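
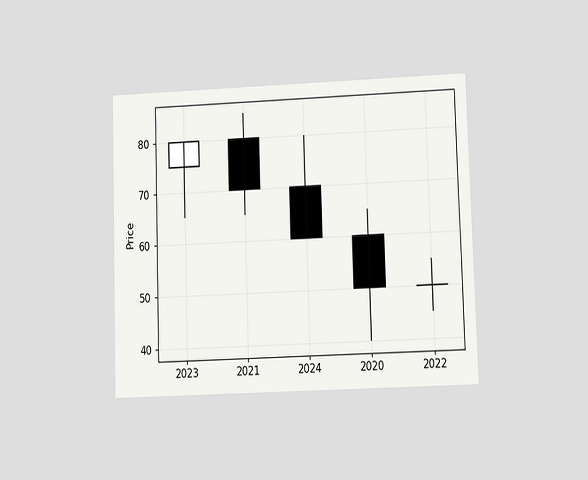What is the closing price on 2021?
70

The chart is viewed at a slight angle. The 2021 candle closes at 70.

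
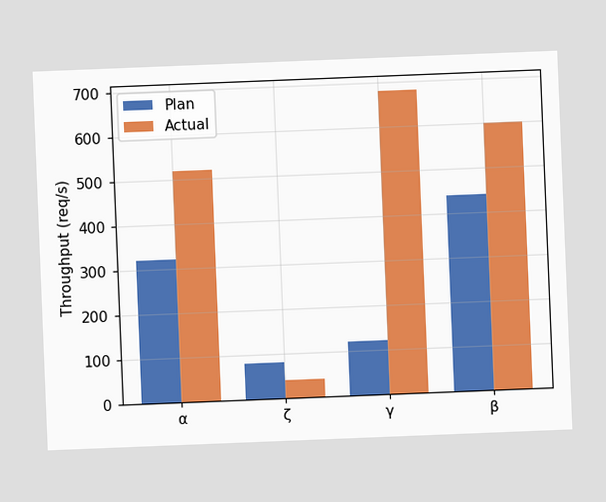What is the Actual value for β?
600req/s

The chart is tilted about 2° counter-clockwise. The Actual bar at β reaches 600req/s on the y-axis.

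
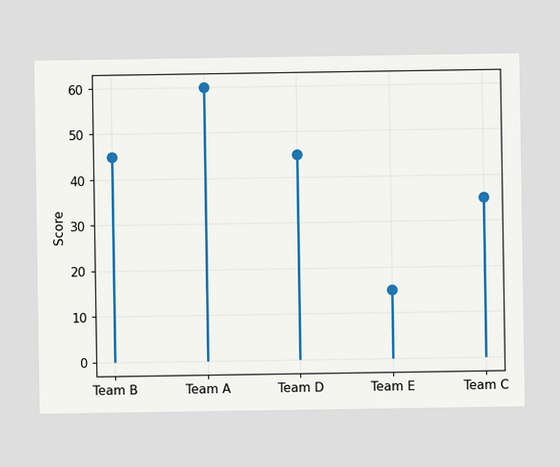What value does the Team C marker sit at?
35

The Team C marker sits at 35.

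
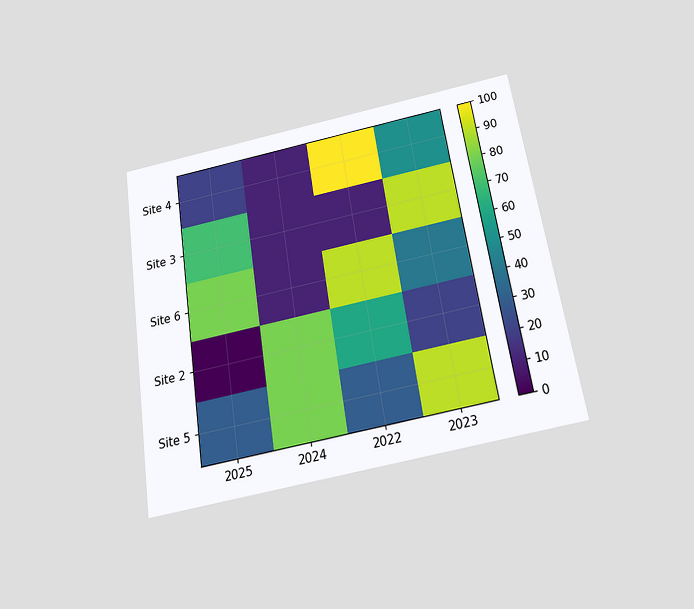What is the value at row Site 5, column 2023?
90

The chart is tilted about 9° counter-clockwise and viewed slightly from below. Matching cell (Site 5, 2023) against the colorbar gives 90.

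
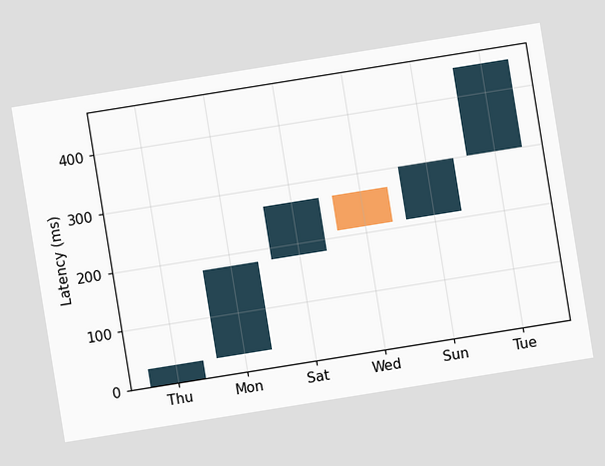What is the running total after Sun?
300ms

The chart is tilted about 9° counter-clockwise. After Sun the running total reaches 300ms.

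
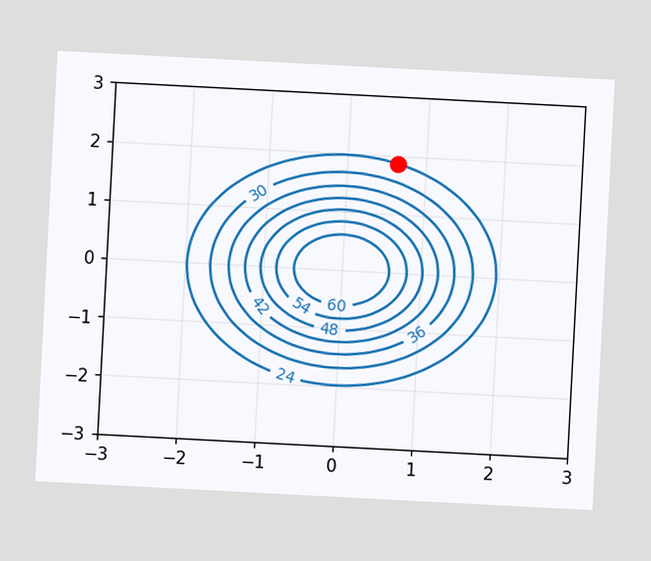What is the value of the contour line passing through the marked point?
The chart is tilted about 3° clockwise. The marked point sits on the contour labelled 24.

24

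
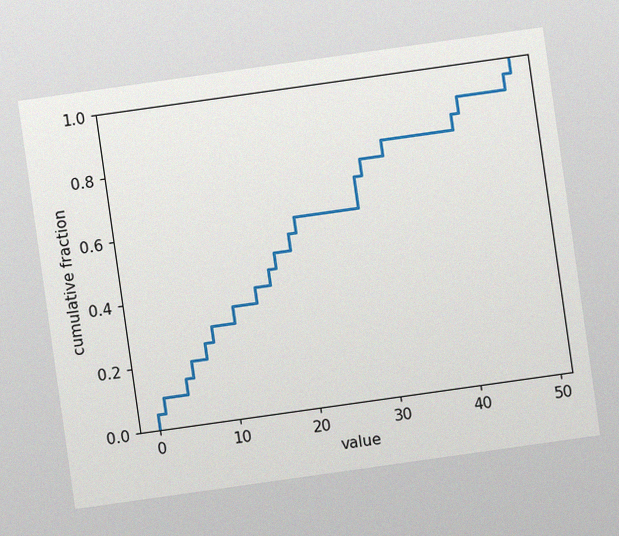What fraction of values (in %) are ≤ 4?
15%

The chart is tilted about 8° counter-clockwise, with some photo noise. At x=4 the ECDF step is at 15%.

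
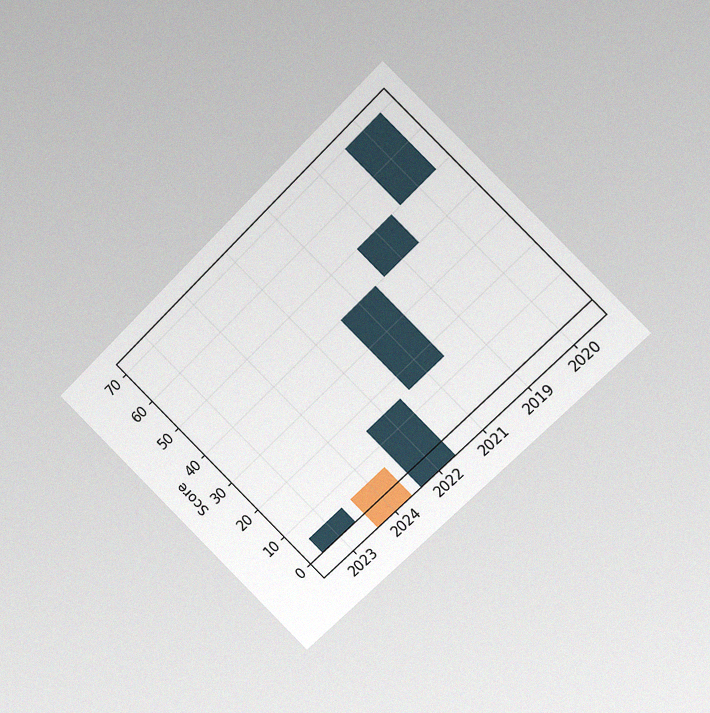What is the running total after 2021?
The chart is tilted about 45° counter-clockwise and viewed at a slight angle, with some photo noise. After 2021 the running total reaches 40.

40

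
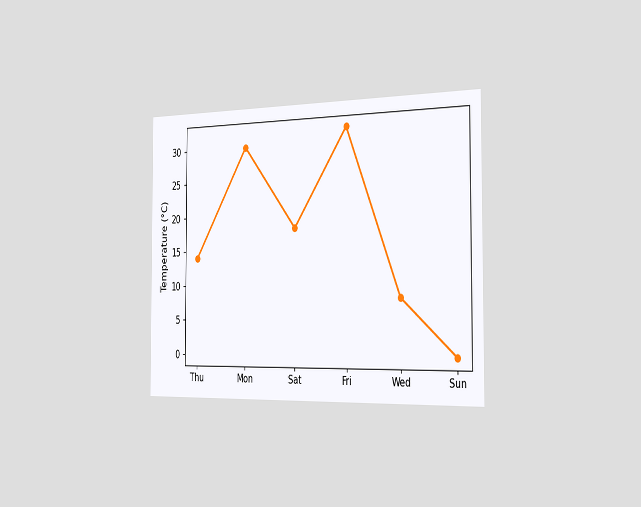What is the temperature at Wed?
The chart is viewed slightly from the right. At Wed, the line is at 8°C.

8°C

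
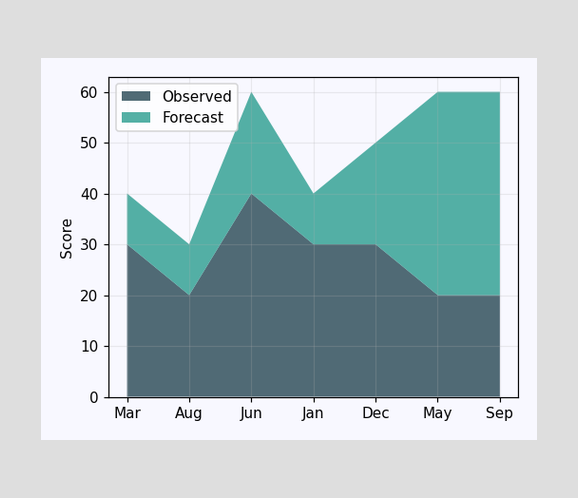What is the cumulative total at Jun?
The stacked total at Jun reaches 60.

60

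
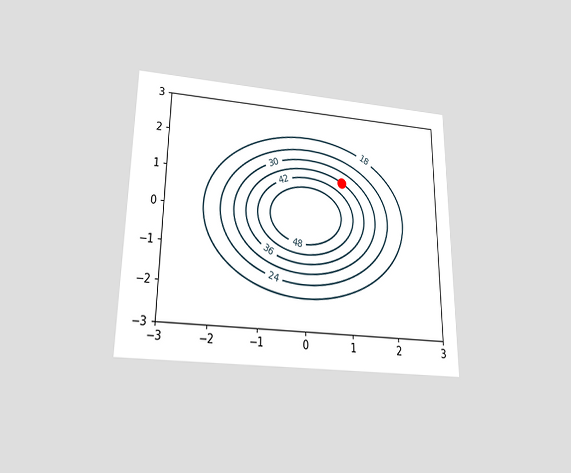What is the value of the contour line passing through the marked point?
36

The chart is viewed slightly from below. The marked point sits on the contour labelled 36.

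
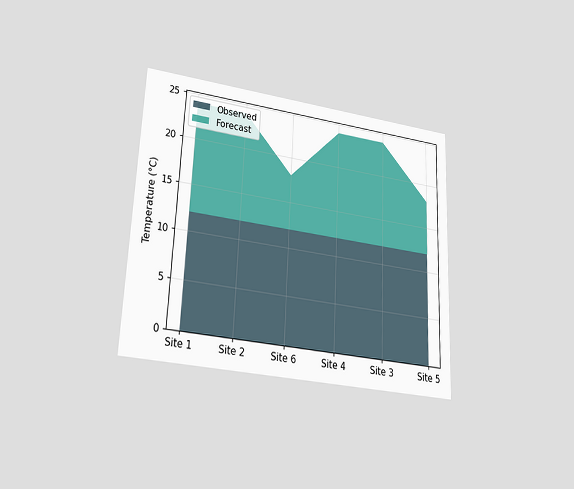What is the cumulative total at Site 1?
The chart is tilted about 2° clockwise and viewed at a slight angle. The stacked total at Site 1 reaches 24°C.

24°C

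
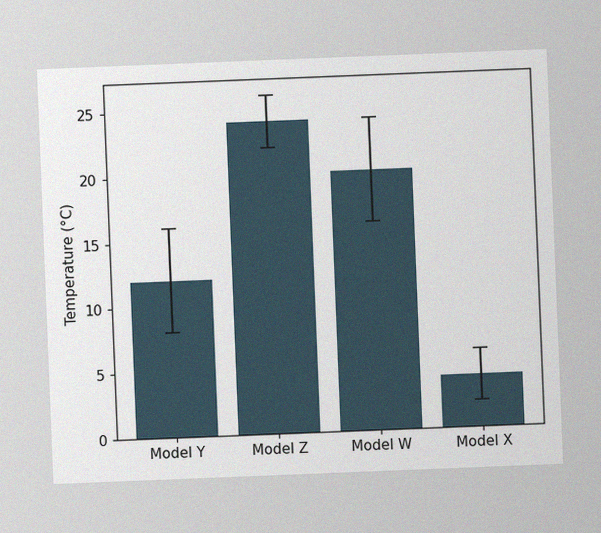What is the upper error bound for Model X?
The chart is tilted about 2° counter-clockwise, with some photo noise. The Model X bar's upper whisker reaches 6°C.

6°C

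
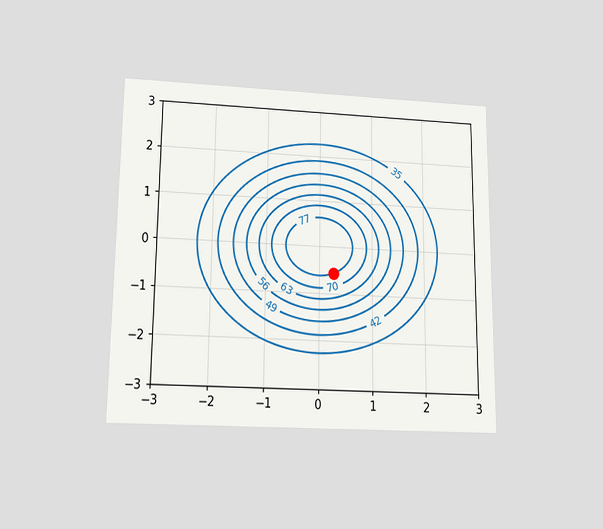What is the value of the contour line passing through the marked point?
The chart is viewed slightly from below. The marked point sits on the contour labelled 77.

77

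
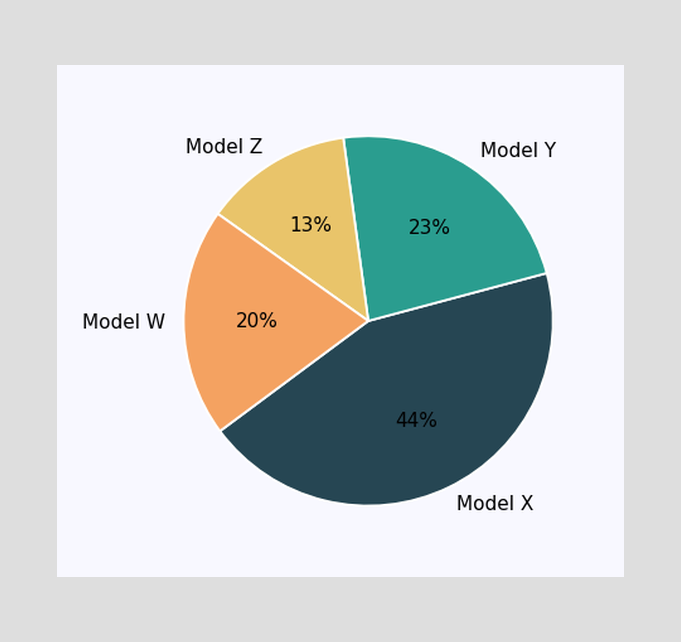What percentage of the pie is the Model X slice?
The Model X slice takes up 44% of the pie.

44%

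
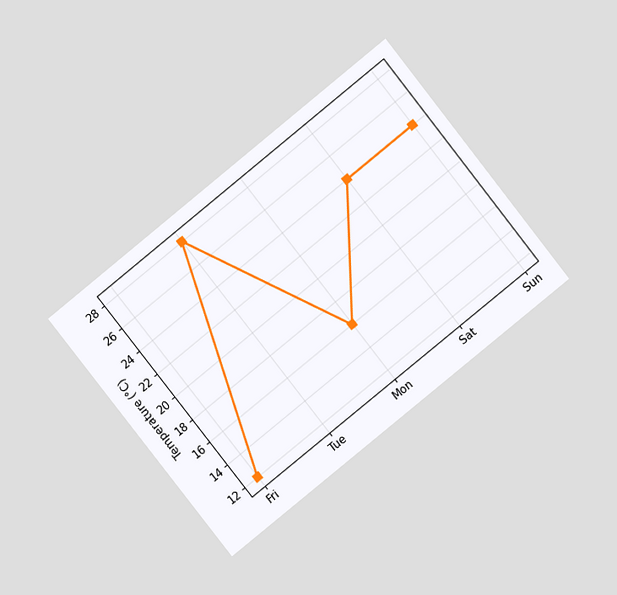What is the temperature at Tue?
28°C

The chart is tilted about 39° counter-clockwise and viewed at a slight angle. At Tue, the line is at 28°C.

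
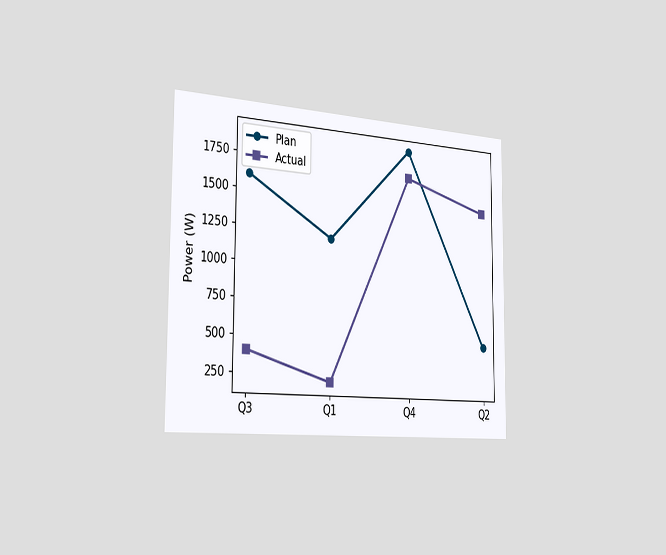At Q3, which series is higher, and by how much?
Plan, by 1200W

The chart is viewed slightly from the left. At Q3, Plan sits above the other line by 1200W.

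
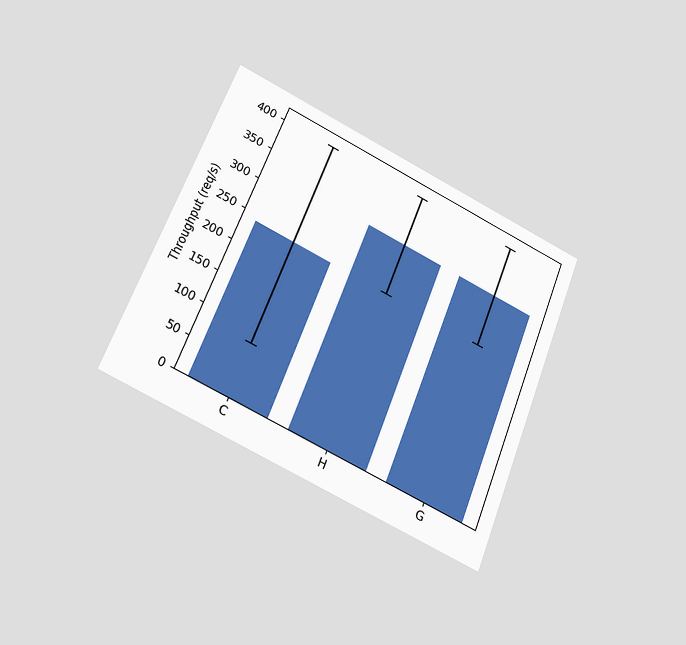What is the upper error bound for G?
The chart is tilted about 21° clockwise and viewed slightly from below. The G bar's upper whisker reaches 400req/s.

400req/s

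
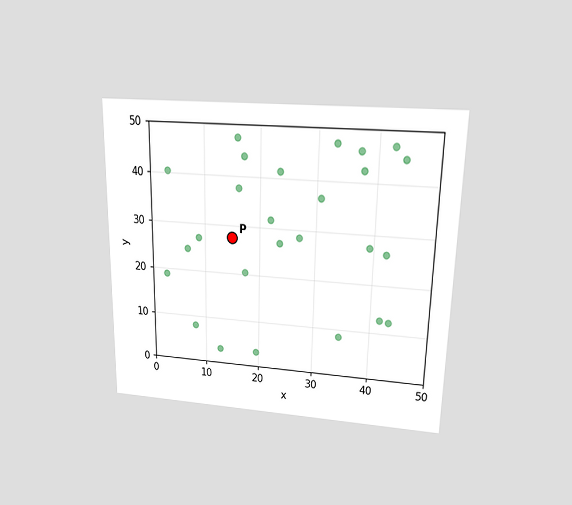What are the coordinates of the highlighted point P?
(15, 27.5)

The chart is viewed slightly from above. Following the gridlines from P to each axis, P sits at (15, 27.5).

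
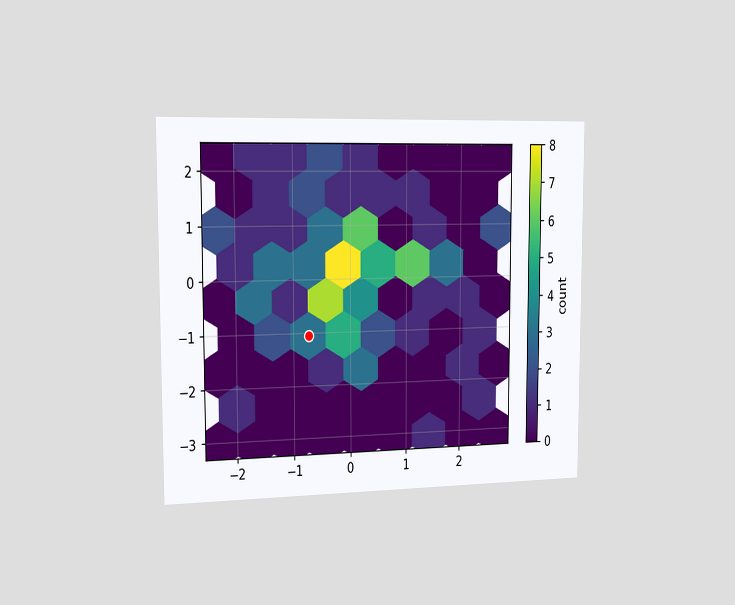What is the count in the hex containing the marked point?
The chart is viewed slightly from the left. The marked hex reads 3 on the colorbar.

3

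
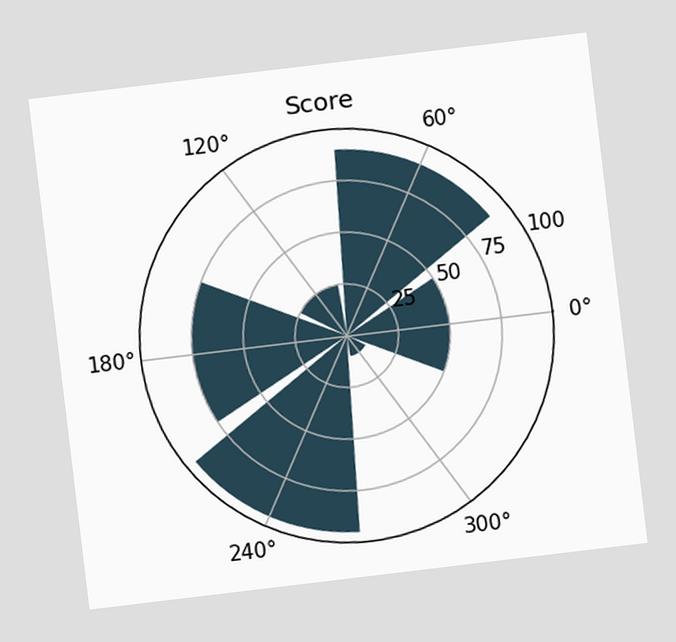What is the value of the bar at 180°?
75

The chart is tilted about 7° counter-clockwise. The bar at 180° reaches 75 on the radial axis.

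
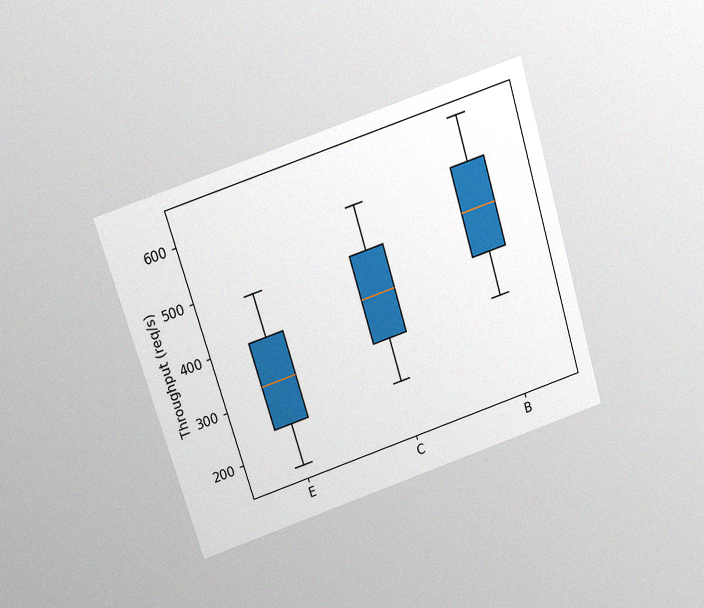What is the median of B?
The chart is tilted about 17° counter-clockwise and viewed slightly from above, with some photo noise. The median line in the B box sits at 480req/s.

480req/s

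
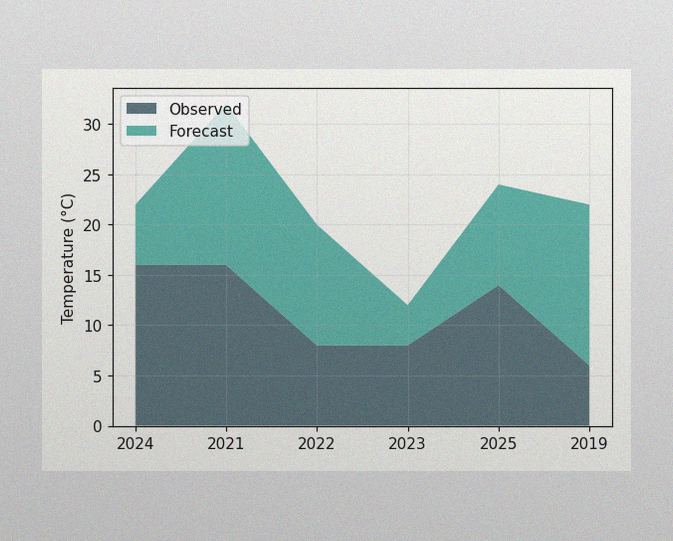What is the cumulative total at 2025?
The image has some photo noise and uneven lighting. The stacked total at 2025 reaches 24°C.

24°C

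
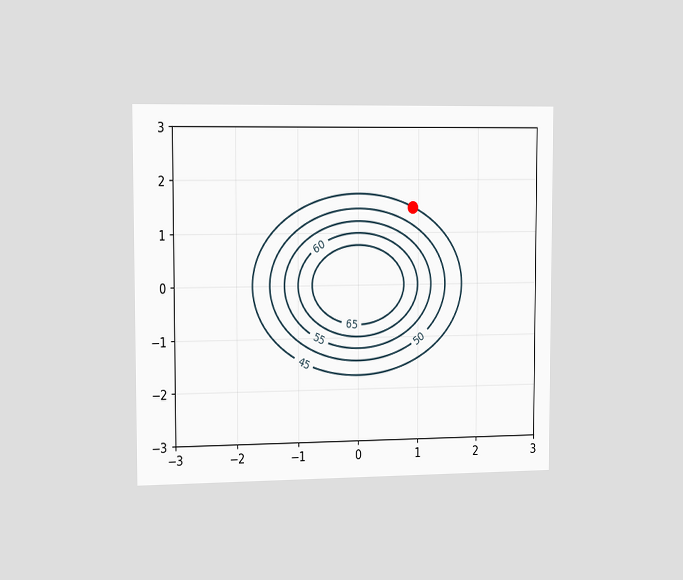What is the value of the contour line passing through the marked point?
The chart is viewed slightly from the left. The marked point sits on the contour labelled 45.

45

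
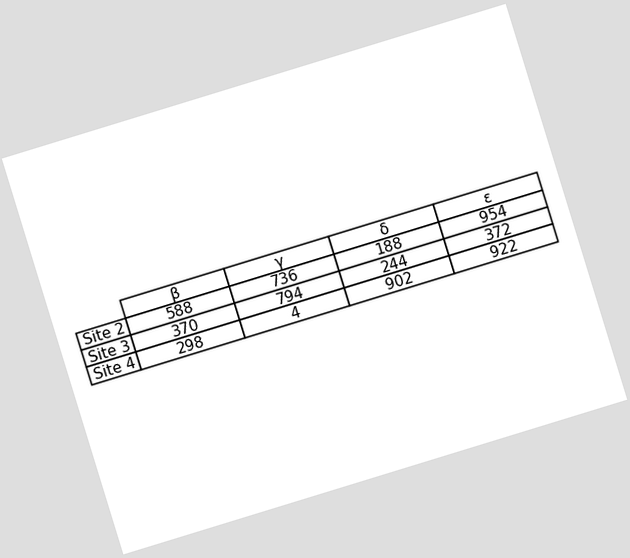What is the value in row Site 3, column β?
370

The chart is tilted about 17° counter-clockwise. The (Site 3, β) cell reads 370.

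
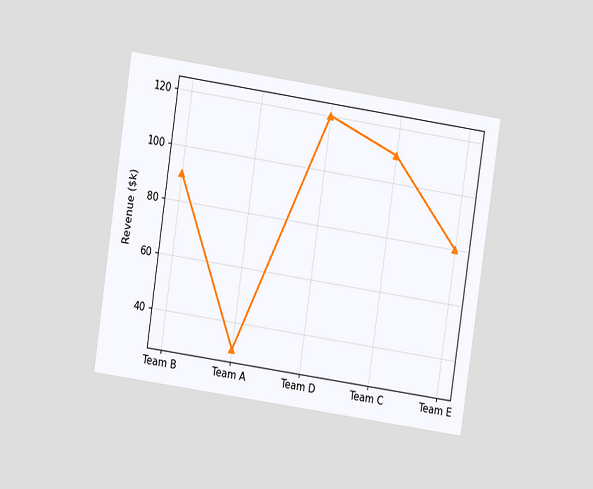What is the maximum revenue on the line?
The chart is tilted about 8° clockwise and viewed at a slight angle. The highest point is at Team D, and reading across to the y-axis gives $120k.

$120k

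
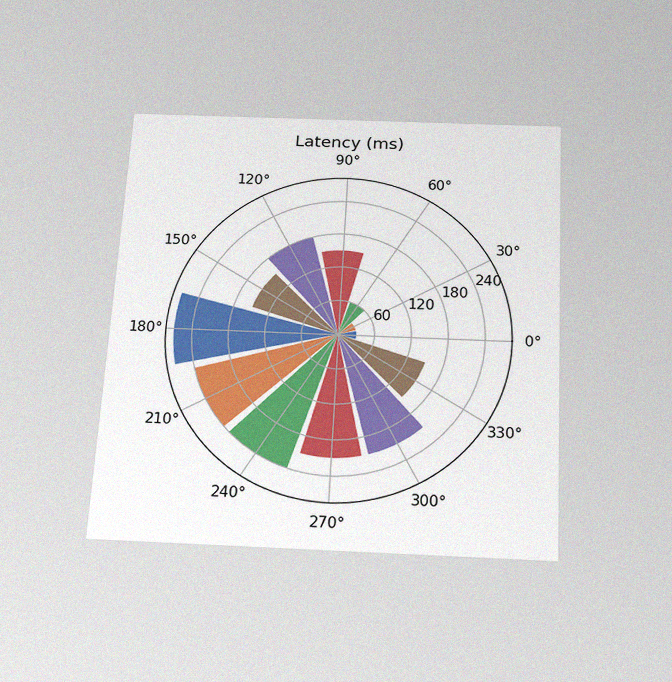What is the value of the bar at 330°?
The chart is tilted about 3° clockwise and viewed slightly from below, with some photo noise. The bar at 330° reaches 150ms on the radial axis.

150ms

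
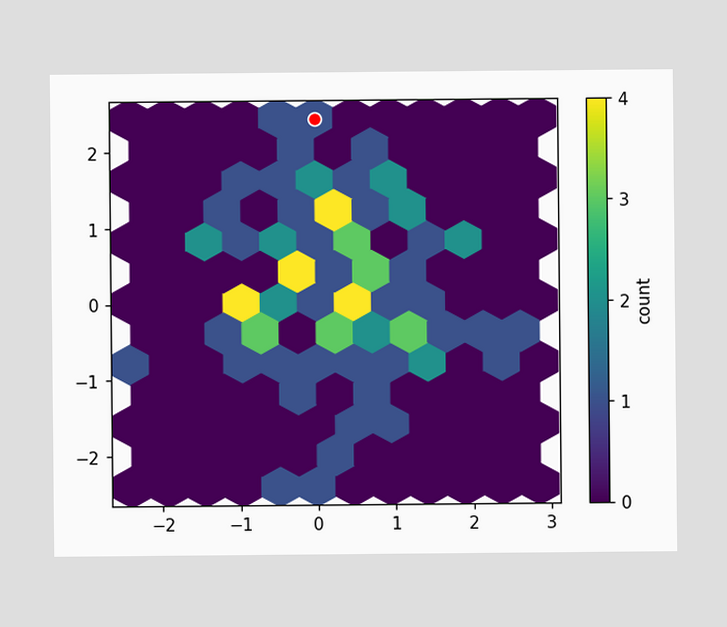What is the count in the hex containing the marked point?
1

The marked hex reads 1 on the colorbar.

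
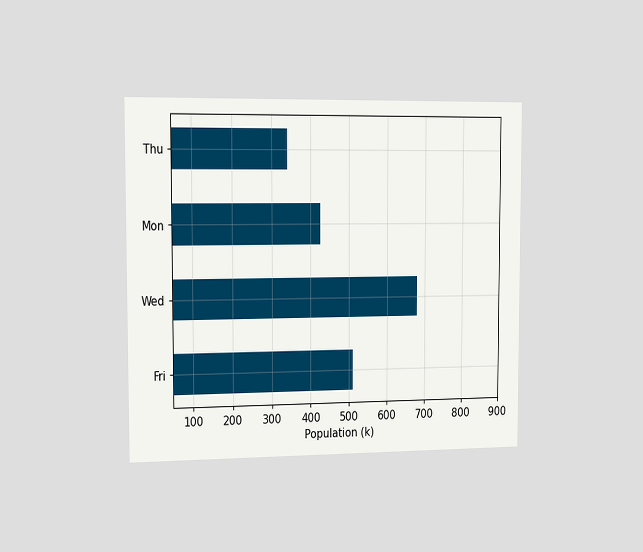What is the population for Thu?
The chart is viewed slightly from the left. Reading along the chart's x-axis, the Thu bar reaches 340k.

340k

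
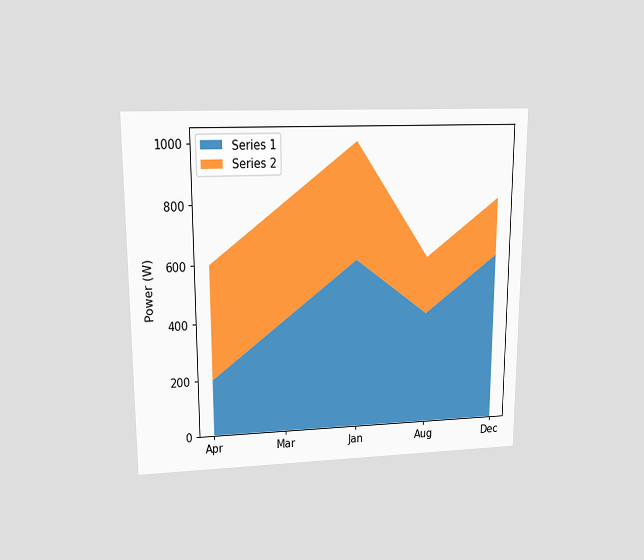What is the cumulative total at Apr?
The chart is viewed at a slight angle. The stacked total at Apr reaches 600W.

600W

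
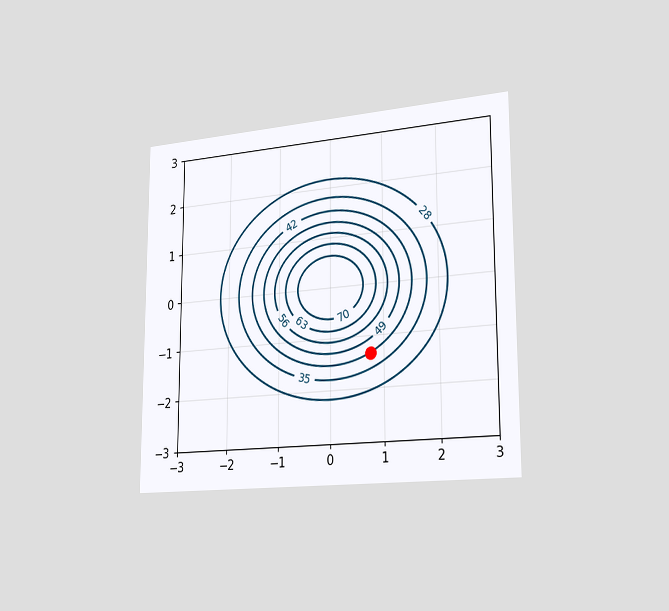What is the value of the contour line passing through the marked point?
The chart is viewed slightly from the right. The marked point sits on the contour labelled 42.

42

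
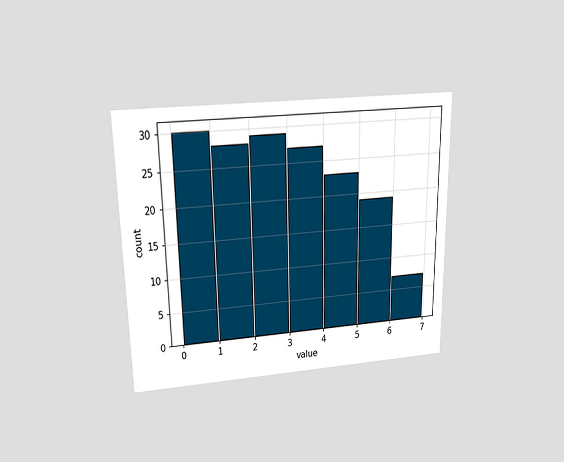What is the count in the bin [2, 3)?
29

The chart is viewed slightly from above. The [2, 3) bin has height 29.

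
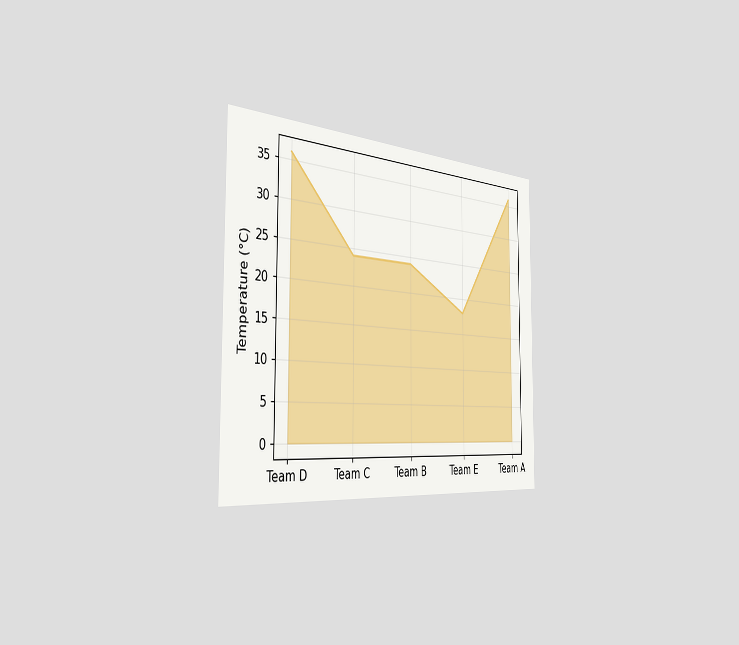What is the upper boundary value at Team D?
36°C

The chart is viewed slightly from the left. At Team D the upper boundary is at 36°C.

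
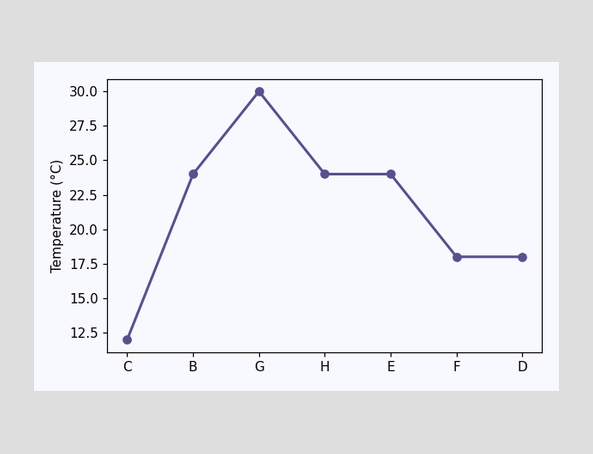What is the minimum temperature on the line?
12°C

The lowest point is at C, and reading across to the y-axis gives 12°C.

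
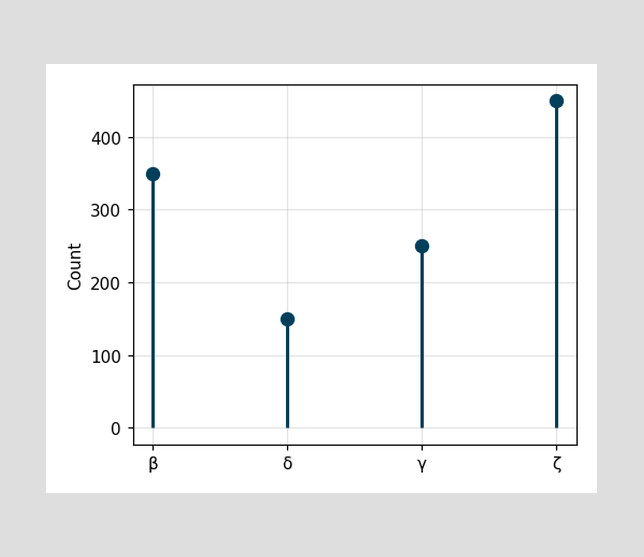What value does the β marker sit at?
350

The β marker sits at 350.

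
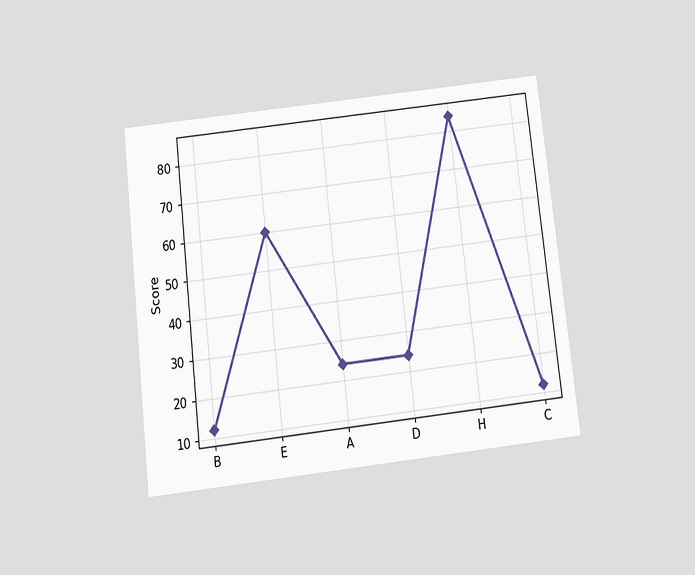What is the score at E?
60

The chart is tilted about 7° counter-clockwise and viewed slightly from below. At E, the line is at 60.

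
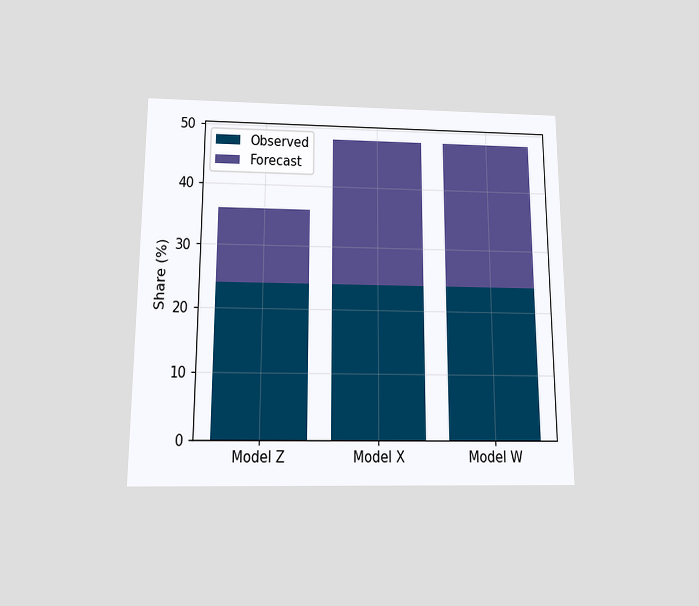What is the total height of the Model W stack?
48%

The chart is viewed slightly from below. The Model W stack's top reaches 48% on the y-axis.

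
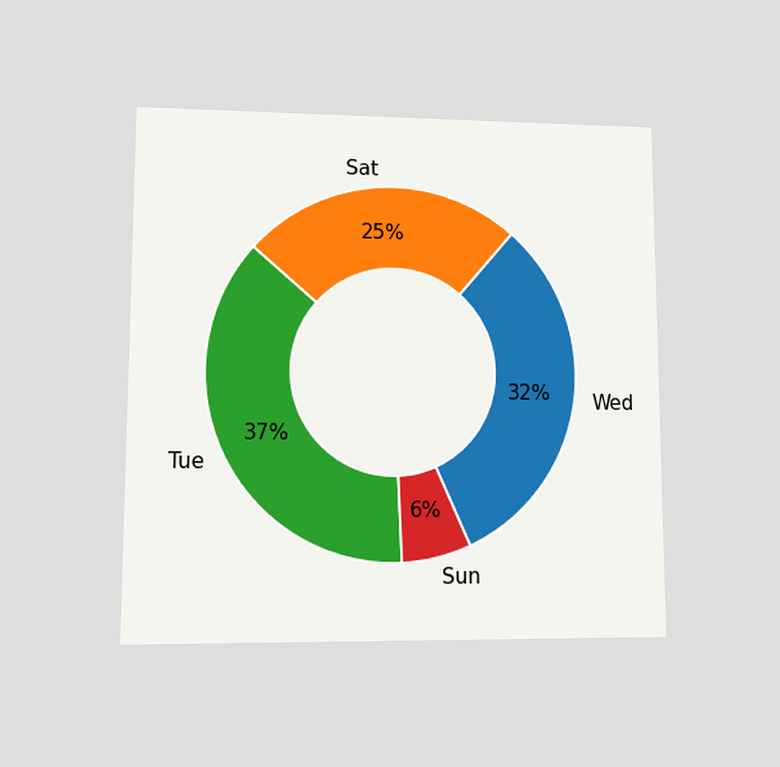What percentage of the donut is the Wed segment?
The chart is viewed at a slight angle. The Wed segment takes up 32% of the ring.

32%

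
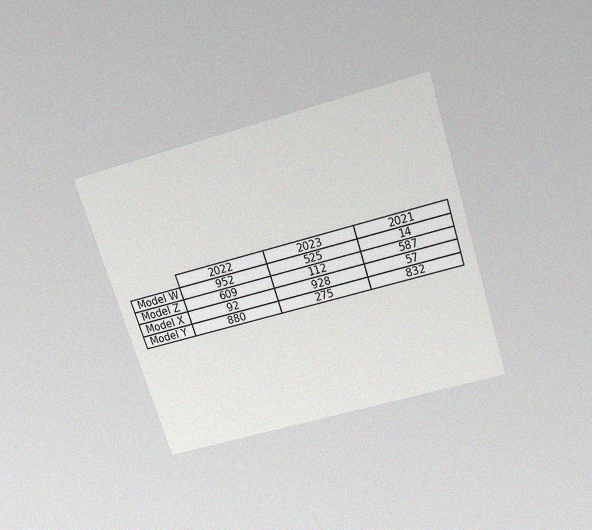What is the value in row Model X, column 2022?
92

The chart is tilted about 18° counter-clockwise and viewed slightly from above, with some photo noise. The (Model X, 2022) cell reads 92.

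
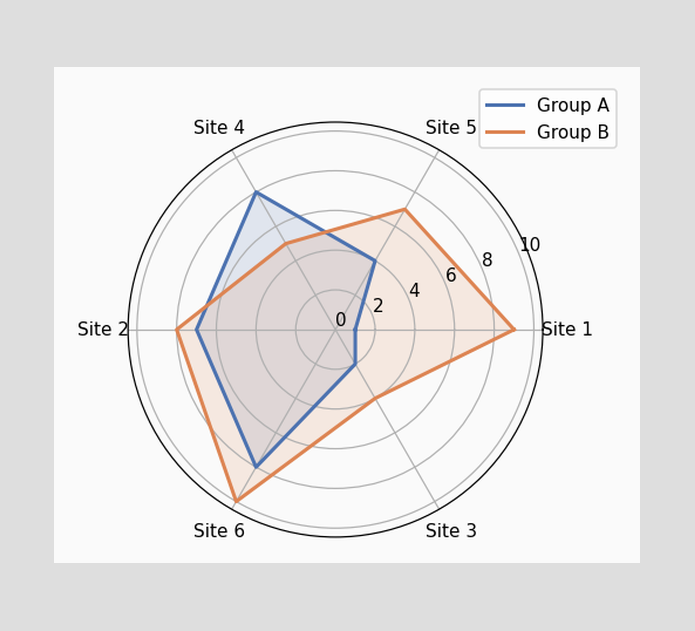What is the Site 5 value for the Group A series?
4

On the Site 5 axis, Group A reaches 4.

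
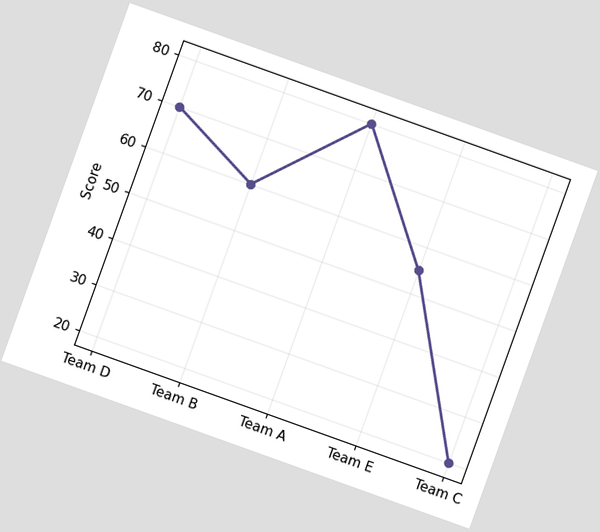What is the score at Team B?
The chart is tilted about 20° clockwise. At Team B, the line is at 60.

60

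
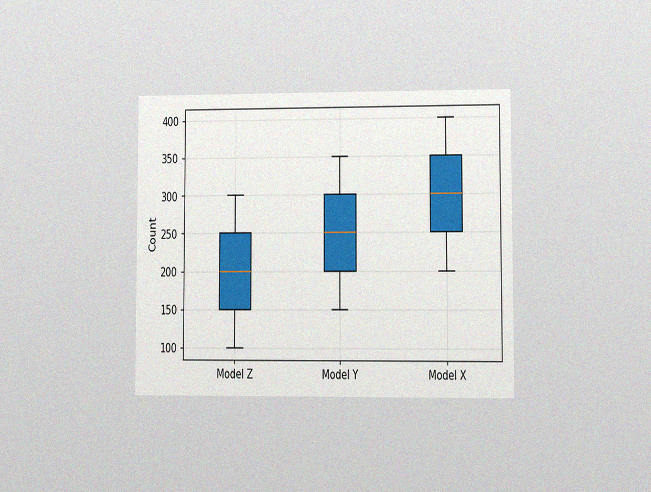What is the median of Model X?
The chart is viewed at a slight angle, with some photo noise. The median line in the Model X box sits at 300.

300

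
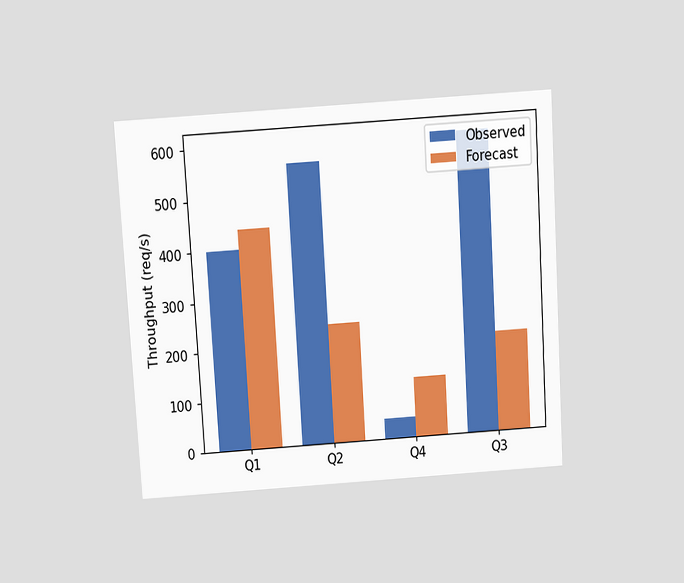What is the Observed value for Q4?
The chart is tilted about 4° counter-clockwise and viewed slightly from above. The Observed bar at Q4 reaches 40req/s on the y-axis.

40req/s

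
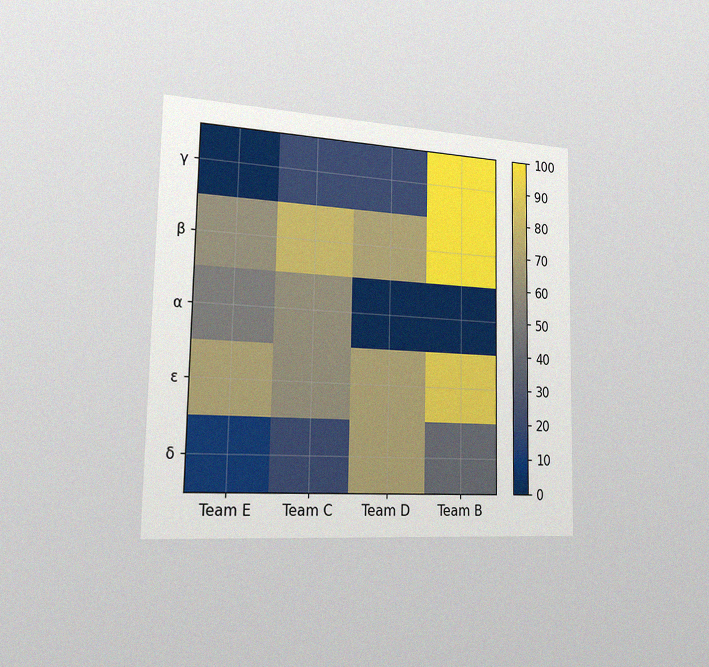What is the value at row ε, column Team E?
The chart is viewed slightly from the left, with some photo noise. Matching cell (ε, Team E) against the colorbar gives 70.

70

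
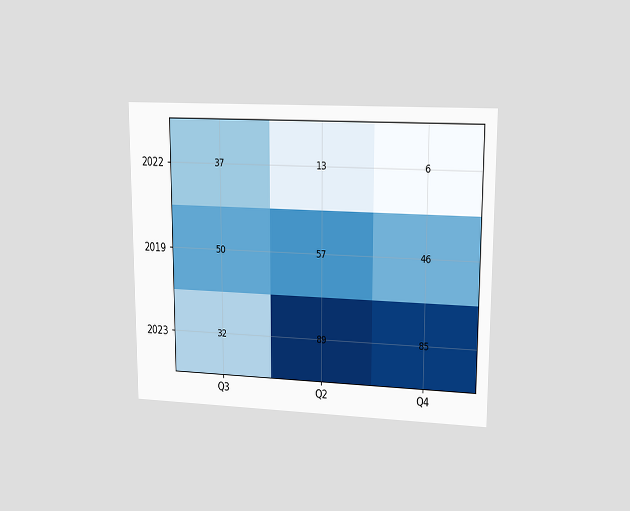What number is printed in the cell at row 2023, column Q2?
89

The chart is viewed at a slight angle. The (2023, Q2) cell reads 89.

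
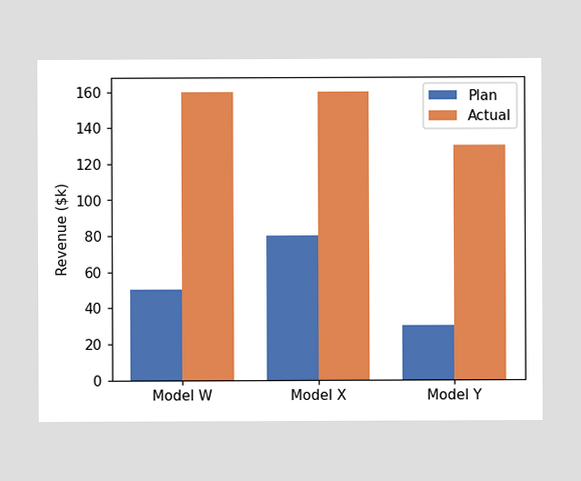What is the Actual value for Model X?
The Actual bar at Model X reaches $160k on the y-axis.

$160k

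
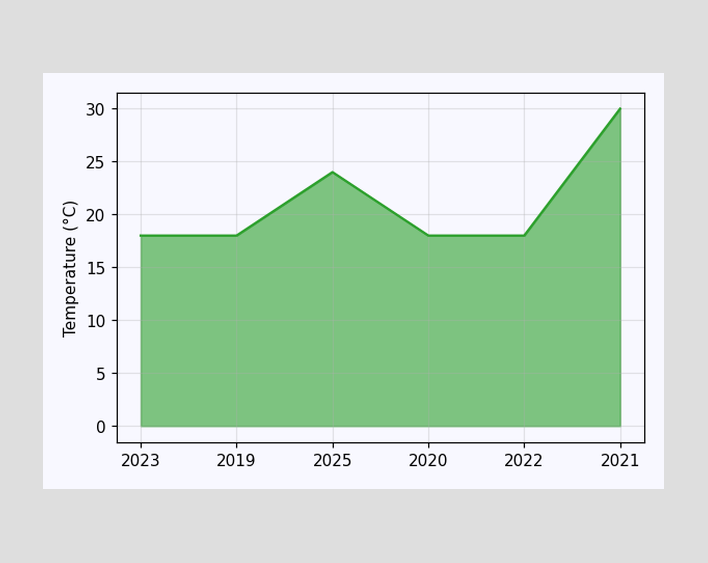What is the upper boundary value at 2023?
18°C

At 2023 the upper boundary is at 18°C.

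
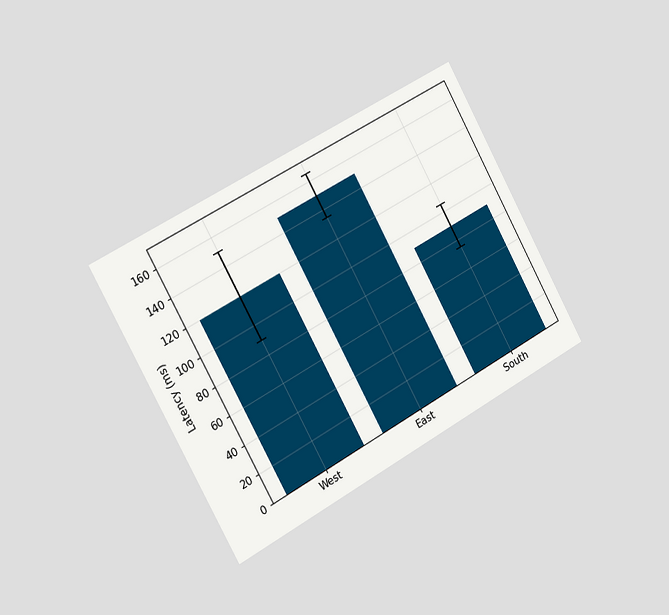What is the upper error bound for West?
150ms

The chart is tilted about 29° counter-clockwise and viewed slightly from the left. The West bar's upper whisker reaches 150ms.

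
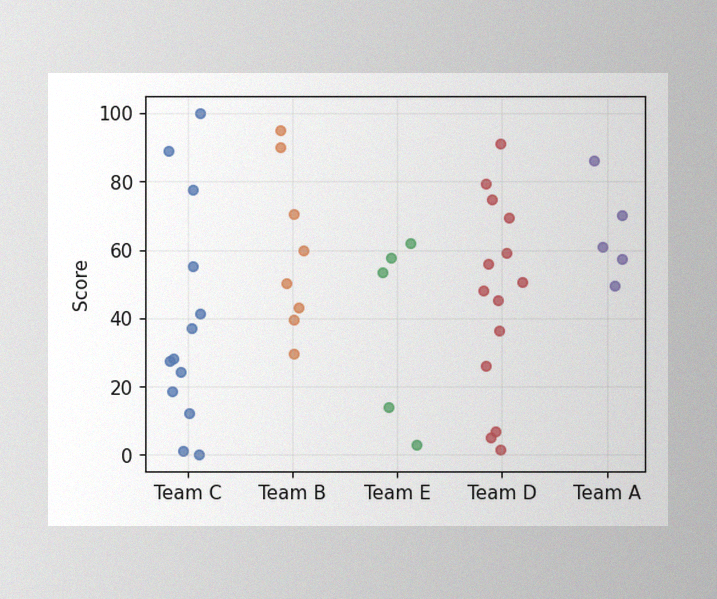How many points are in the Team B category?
The image has some photo noise and uneven lighting. Counting the markers in the Team B column gives 8.

8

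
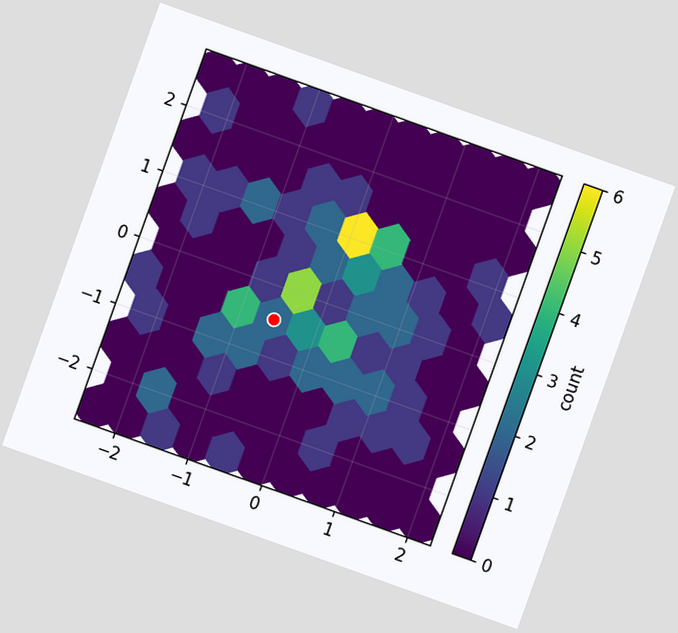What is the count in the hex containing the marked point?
2

The chart is tilted about 20° clockwise. The marked hex reads 2 on the colorbar.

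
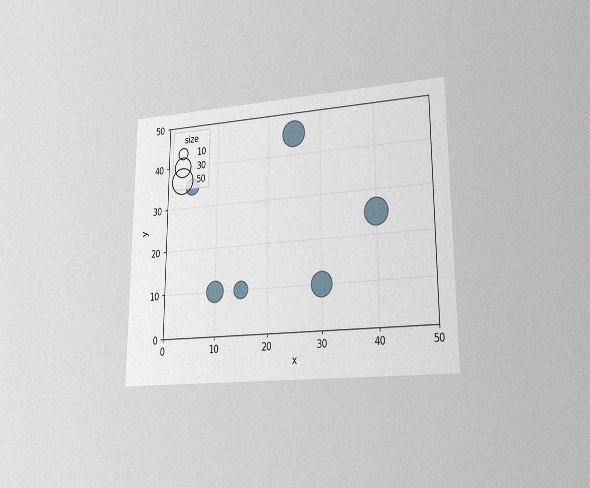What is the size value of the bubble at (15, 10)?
20

The chart is viewed at a slight angle, with some photo noise. Matching the bubble at (15, 10) against the size legend gives 20.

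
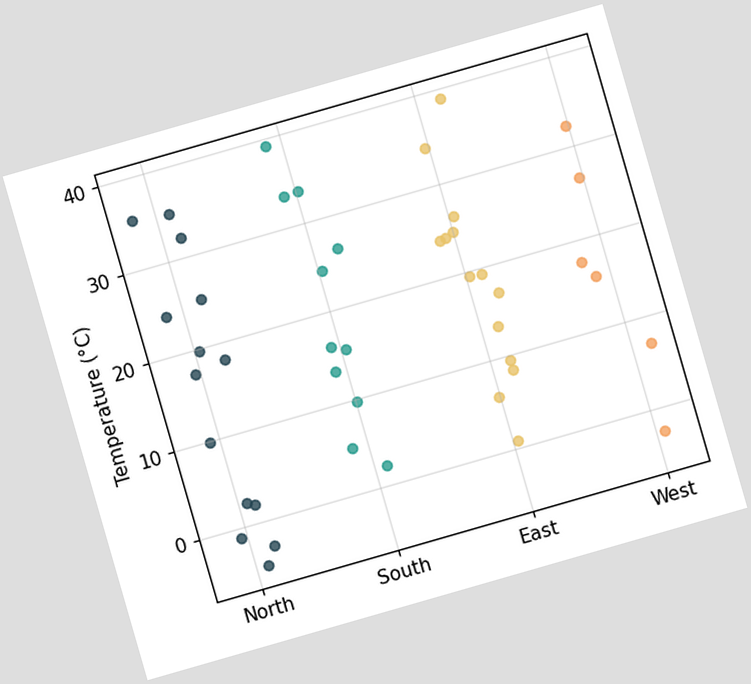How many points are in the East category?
The chart is tilted about 16° counter-clockwise. Counting the markers in the East column gives 14.

14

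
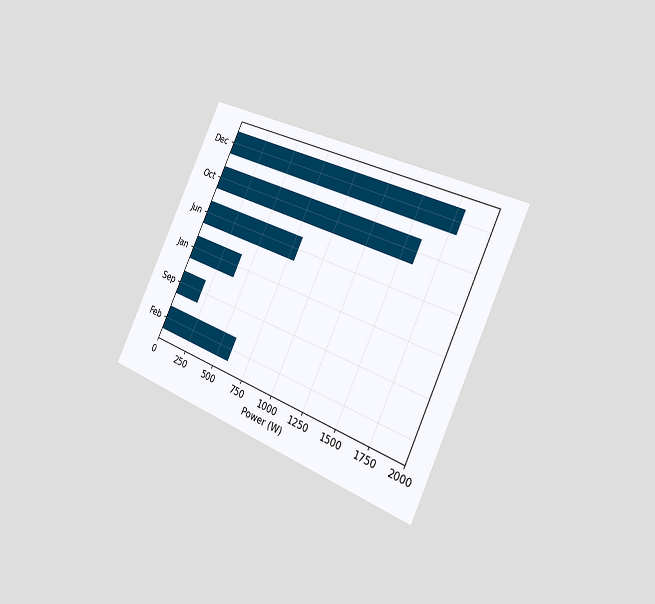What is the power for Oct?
1600W

The chart is tilted about 25° clockwise and viewed slightly from the right. Reading along the chart's x-axis, the Oct bar reaches 1600W.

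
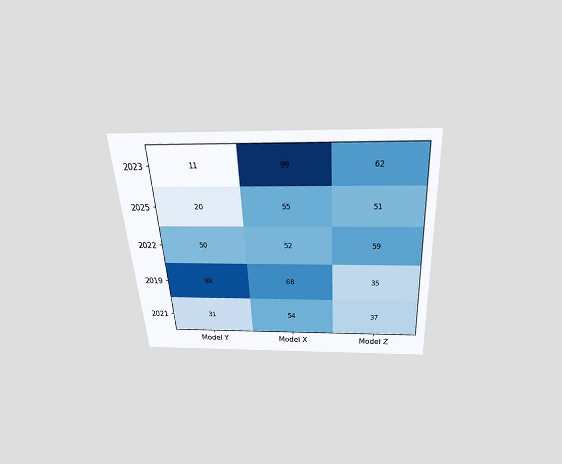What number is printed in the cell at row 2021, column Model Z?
37

The chart is tilted about 4° counter-clockwise and viewed slightly from above. The (2021, Model Z) cell reads 37.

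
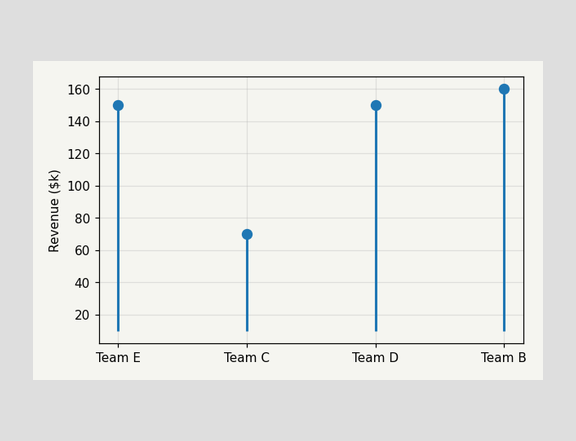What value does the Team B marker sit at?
$160k

The Team B marker sits at $160k.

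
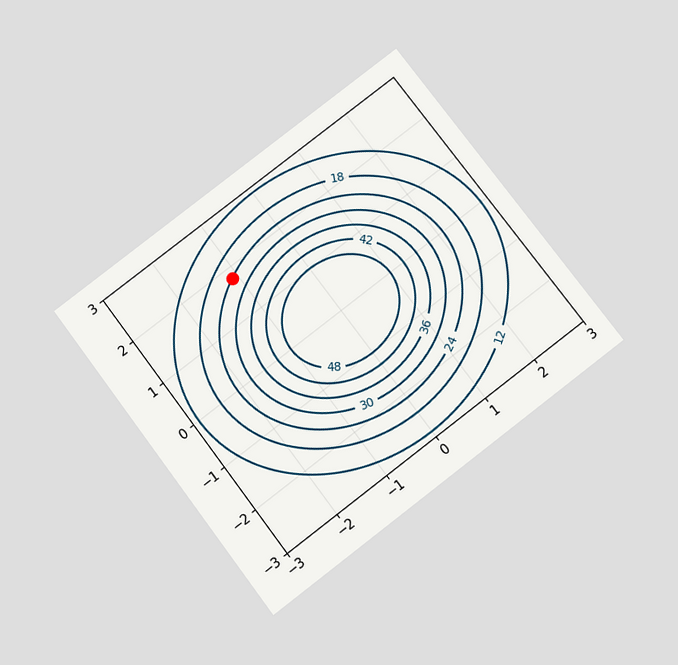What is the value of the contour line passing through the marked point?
24

The chart is tilted about 37° counter-clockwise and viewed slightly from below. The marked point sits on the contour labelled 24.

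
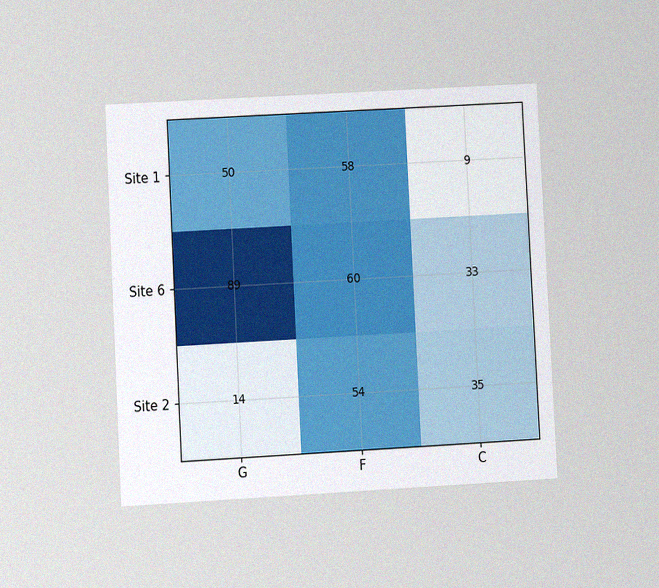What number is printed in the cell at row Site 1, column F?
The chart is tilted about 3° counter-clockwise and viewed at a slight angle, with some photo noise. The (Site 1, F) cell reads 58.

58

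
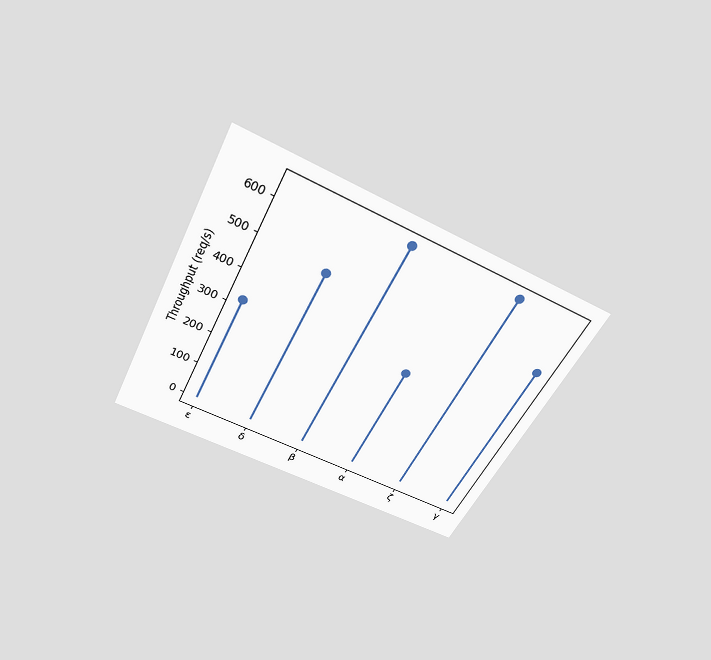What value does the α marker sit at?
320req/s

The chart is tilted about 27° clockwise and viewed slightly from above. The α marker sits at 320req/s.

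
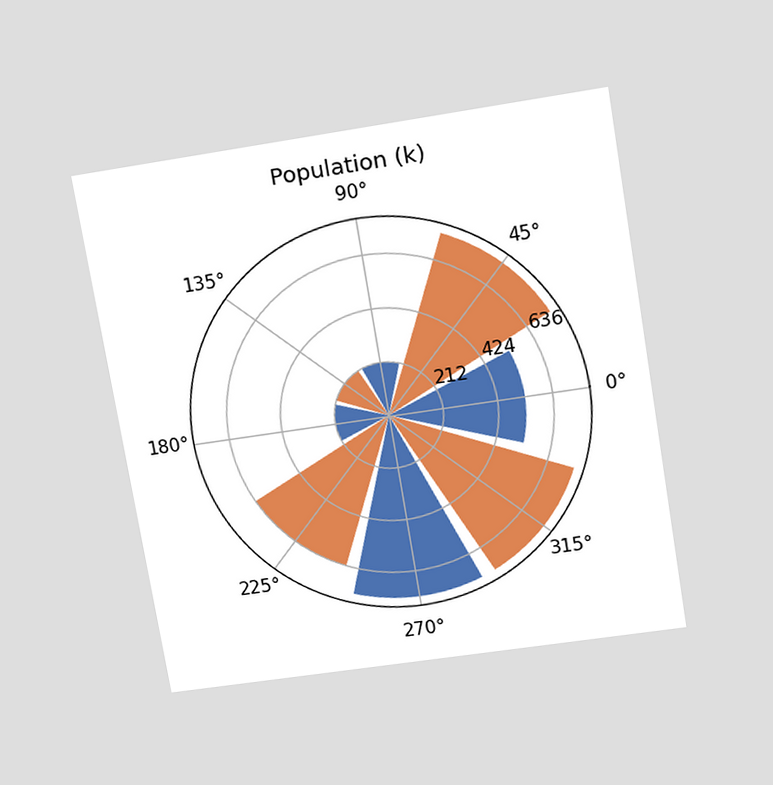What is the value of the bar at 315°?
742k

The chart is tilted about 9° counter-clockwise and viewed slightly from above. The bar at 315° reaches 742k on the radial axis.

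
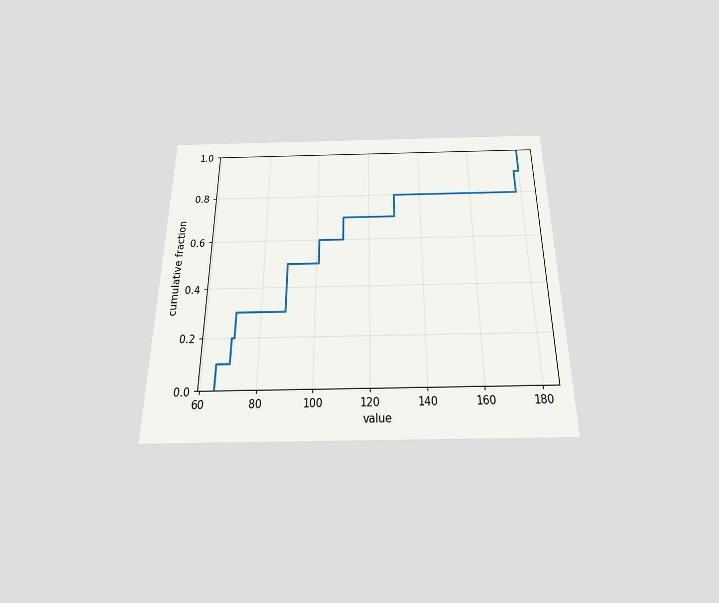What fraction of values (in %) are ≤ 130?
80%

The chart is viewed slightly from below. At x=130 the ECDF step is at 80%.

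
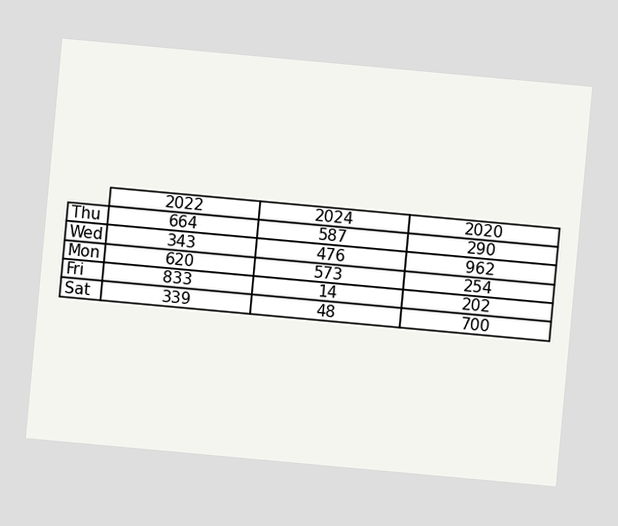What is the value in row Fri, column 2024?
The chart is tilted about 5° clockwise. The (Fri, 2024) cell reads 14.

14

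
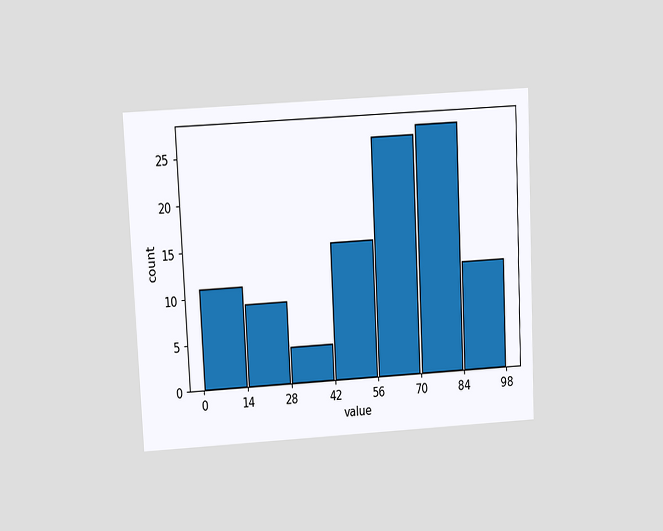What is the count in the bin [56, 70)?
The chart is tilted about 3° counter-clockwise and viewed slightly from above. The [56, 70) bin has height 26.

26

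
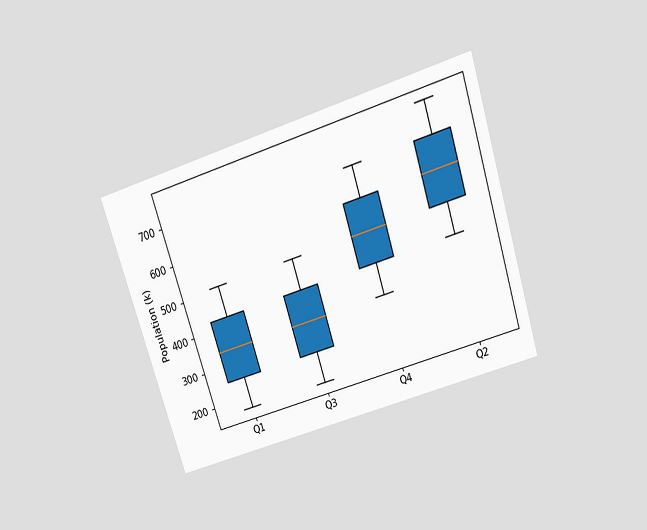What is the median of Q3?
The chart is tilted about 18° counter-clockwise and viewed slightly from above. The median line in the Q3 box sits at 340k.

340k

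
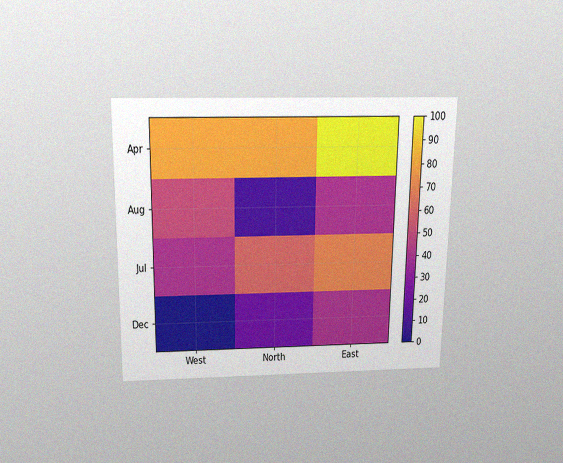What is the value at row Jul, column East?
70

The chart is viewed slightly from above, with some photo noise. Matching cell (Jul, East) against the colorbar gives 70.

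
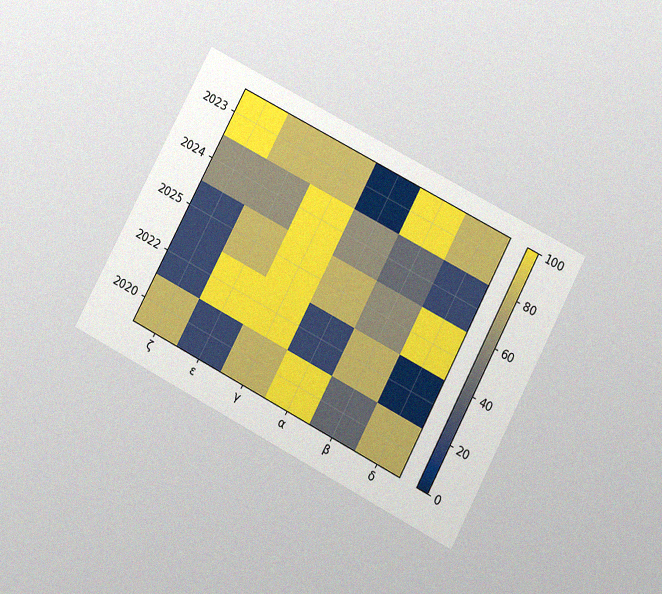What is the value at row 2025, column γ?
100

The chart is tilted about 28° clockwise and viewed slightly from below, with some photo noise. Matching cell (2025, γ) against the colorbar gives 100.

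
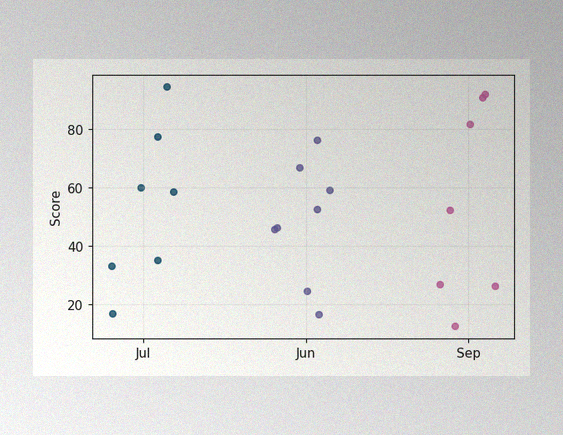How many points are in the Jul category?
The image has some photo noise and uneven lighting. Counting the markers in the Jul column gives 7.

7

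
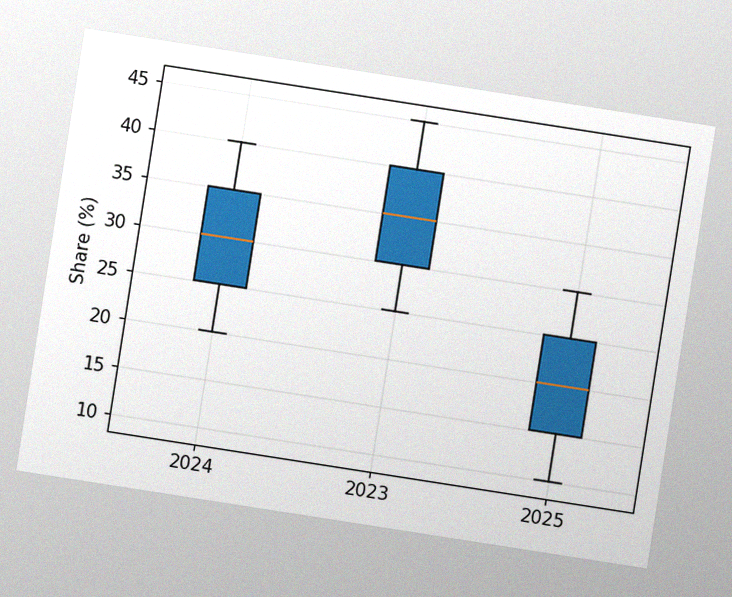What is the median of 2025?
20%

The chart is tilted about 9° clockwise, with some photo noise. The median line in the 2025 box sits at 20%.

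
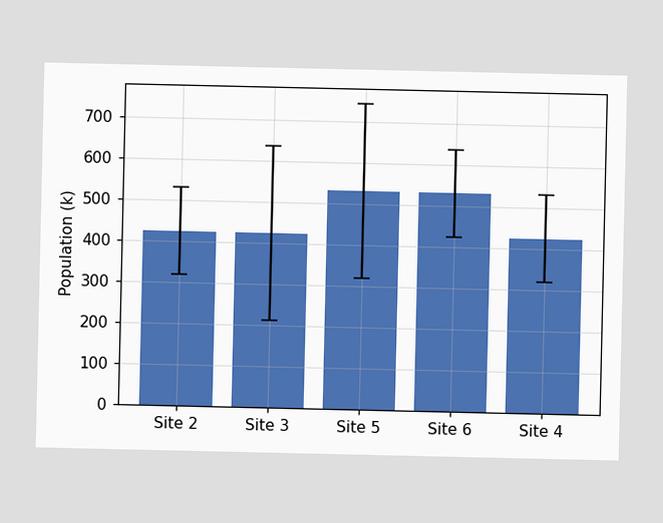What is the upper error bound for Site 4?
The Site 4 bar's upper whisker reaches 530k.

530k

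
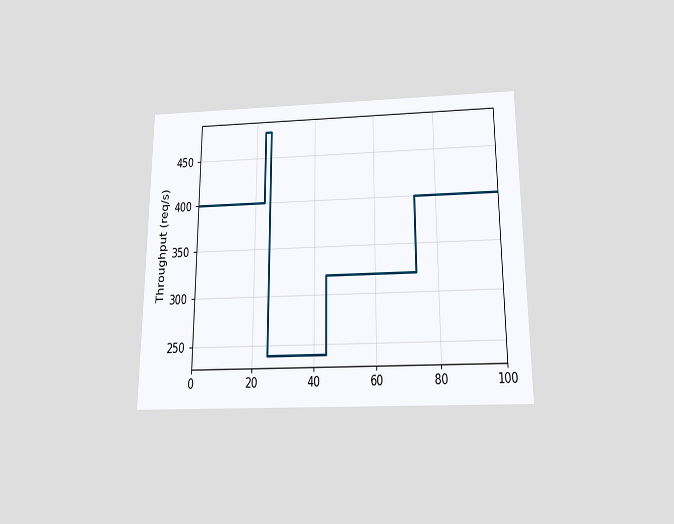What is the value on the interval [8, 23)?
400req/s

The chart is viewed slightly from below. On [8, 23) the step sits at 400req/s.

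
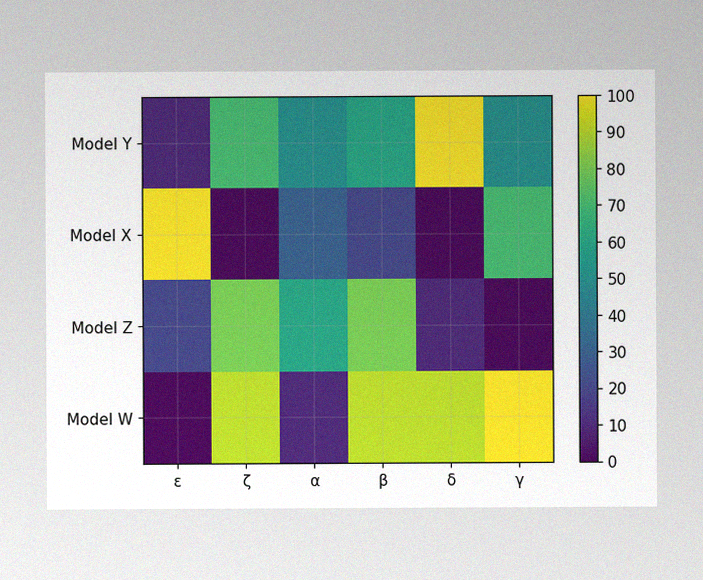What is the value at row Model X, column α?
30

The image has some photo noise and uneven lighting. Matching cell (Model X, α) against the colorbar gives 30.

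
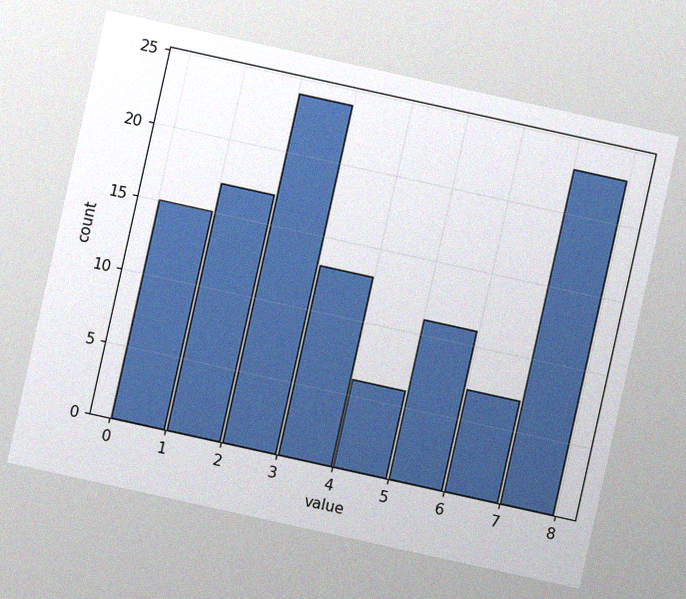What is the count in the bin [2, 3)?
The chart is tilted about 12° clockwise, with some photo noise. The [2, 3) bin has height 24.

24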